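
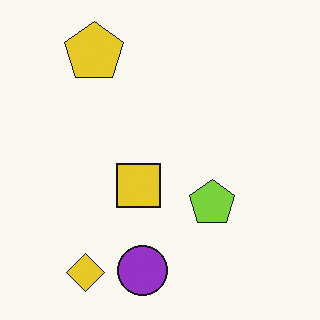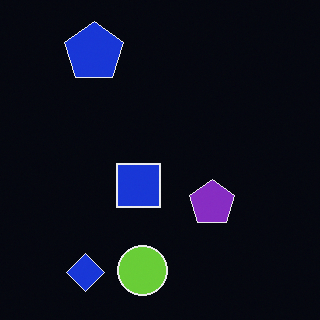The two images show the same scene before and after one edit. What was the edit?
This is the original image color-inverted (negative).

The light background has become dark and every shape's color is its complement — a photographic negative.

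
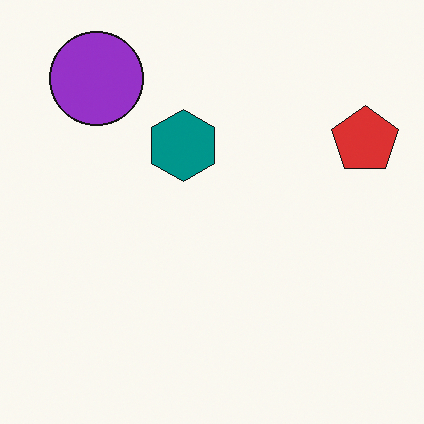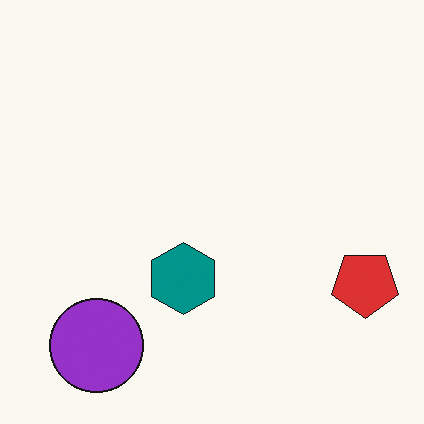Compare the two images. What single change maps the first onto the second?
The image was flipped vertically (top ↔ bottom).

The purple circle is in the top-left of the first image and the bottom-left of the second — shapes on opposite sides of the horizontal midline have swapped in a mirror flip.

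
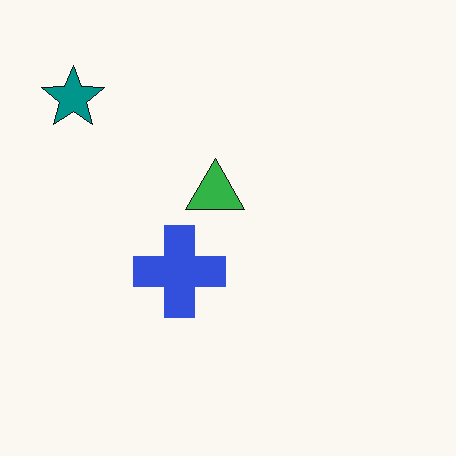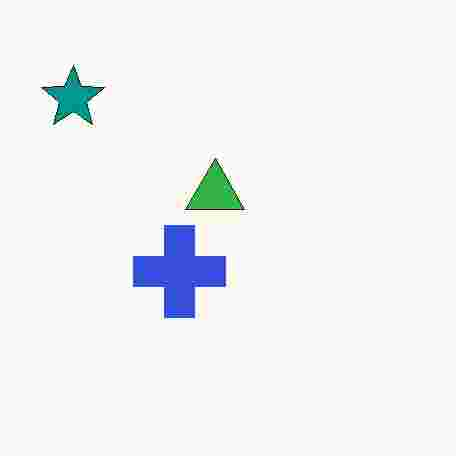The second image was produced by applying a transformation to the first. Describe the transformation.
This is the original image heavily JPEG-compressed with obvious blocking artifacts.

Blocky 8×8 compression artifacts appear around shape edges and the flat background shows ringing — characteristic JPEG degradation.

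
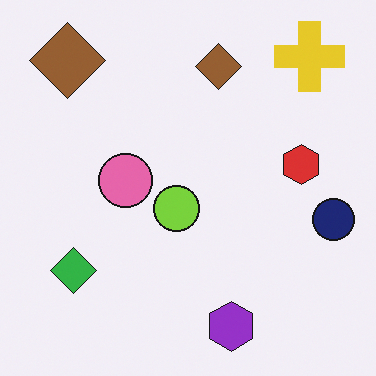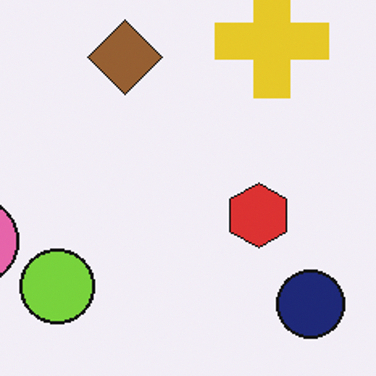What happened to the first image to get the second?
Cropped to a modestly smaller region and rescaled.

The visible shapes are larger and the field of view is narrower; shapes near the original edges may be partly or wholly outside the frame — a crop-and-rescale.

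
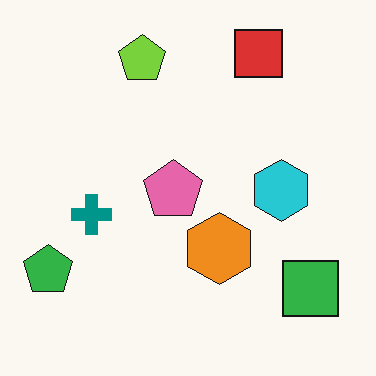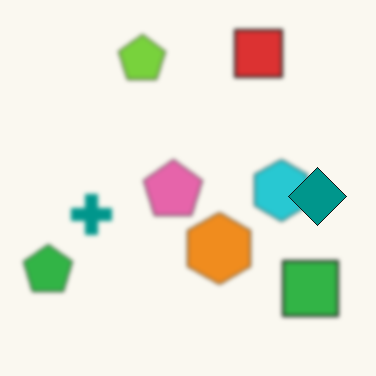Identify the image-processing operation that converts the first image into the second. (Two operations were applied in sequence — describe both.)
The second image is the first slightly softened, then overlaid with an additional teal diamond.

Shape edges and outlines are uniformly softened across the whole image. A teal diamond appears in the second image that is absent from the first.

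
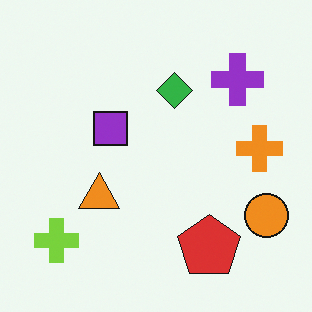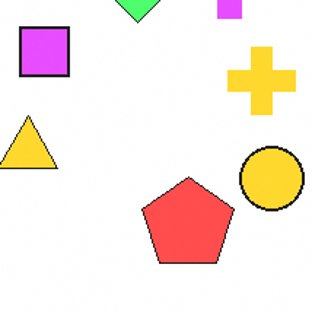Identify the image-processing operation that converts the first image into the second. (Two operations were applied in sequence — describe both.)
This is the original image brightened a lot, then cropped slightly and scaled back up.

Every pixel — background and shapes alike — is uniformly brightened. The visible shapes are larger and the field of view is narrower; shapes near the original edges may be partly or wholly outside the frame — a crop-and-rescale.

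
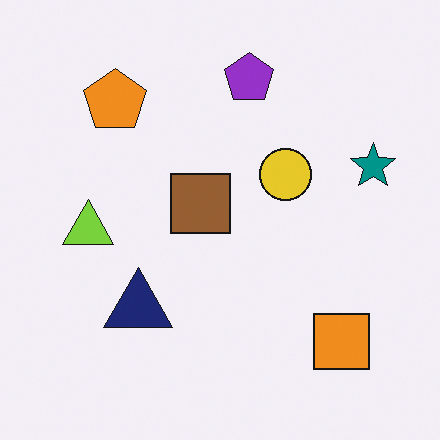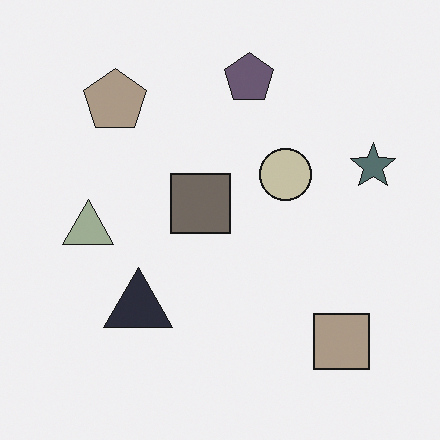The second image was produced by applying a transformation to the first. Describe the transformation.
The transformation is: made much more muted (saturation change).

All colors are more muted and greyish — a global saturation change.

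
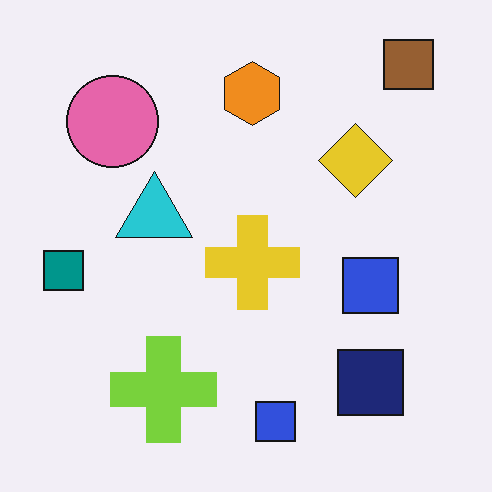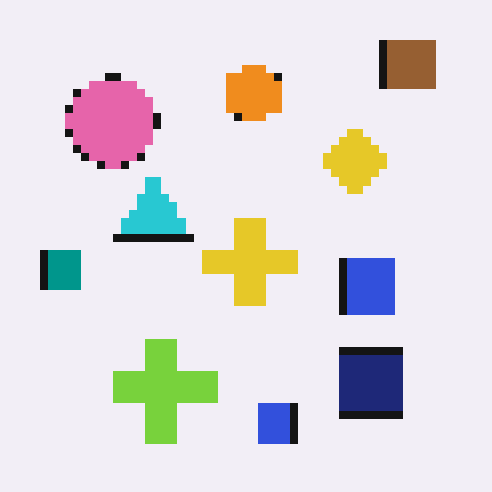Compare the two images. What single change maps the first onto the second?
It was moderately pixelated.

Shapes are reduced to large square blocks; fine edges and outlines are lost — a downscale-then-upscale (mosaic) effect.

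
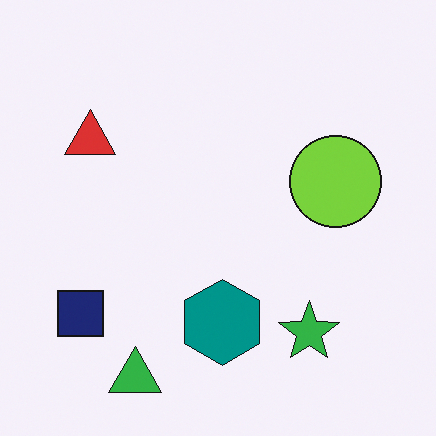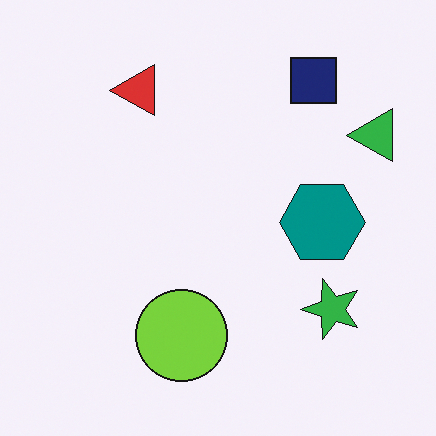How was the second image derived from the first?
The transformation is: transposed (reflected across the top-left ↔ bottom-right diagonal).

Shapes have swapped their row and column positions — what was in the top-right is now in the bottom-left — a diagonal reflection.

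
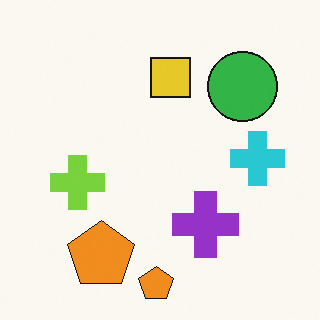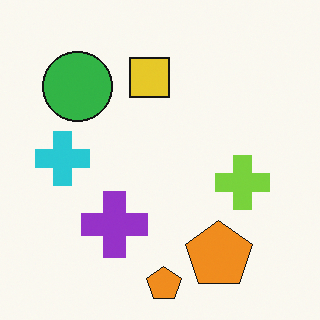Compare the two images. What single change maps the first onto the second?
The second image is the first flipped horizontally (left ↔ right).

The cyan cross is in the right of the first image and the left of the second — shapes on opposite sides of the vertical midline have swapped in a mirror flip.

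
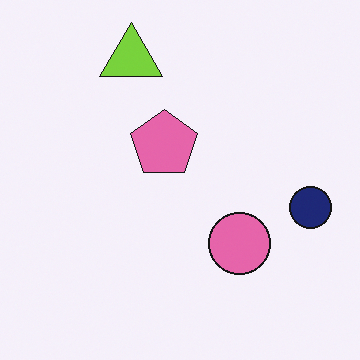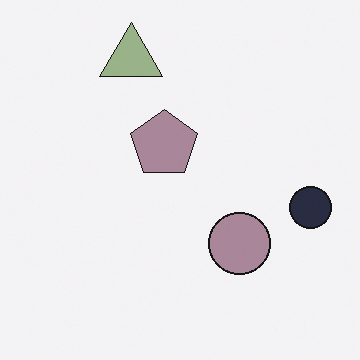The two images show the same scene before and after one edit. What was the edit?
Heavily desaturated.

All colors are more muted and greyish — a global saturation change.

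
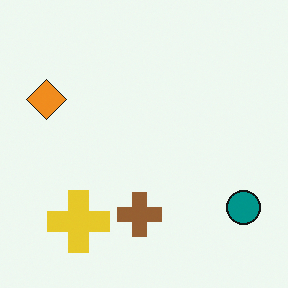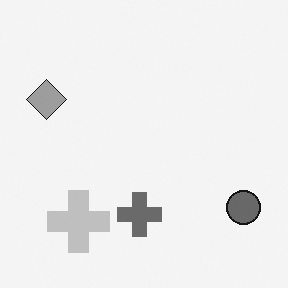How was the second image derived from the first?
It was converted to grayscale.

All color is removed — every shape is now a shade of grey.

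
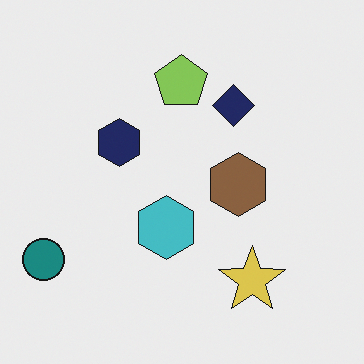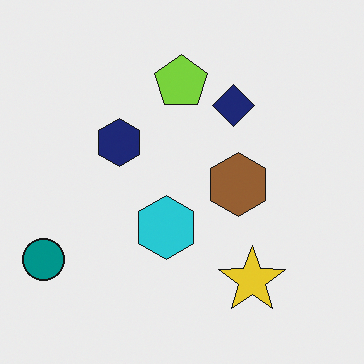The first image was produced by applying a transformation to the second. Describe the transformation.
The transformation is: slightly desaturated.

All colors are more muted and greyish — a global saturation change.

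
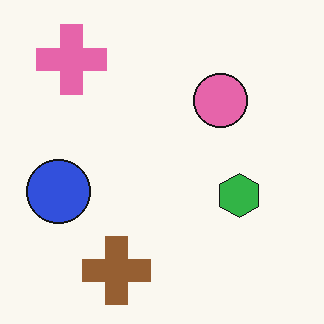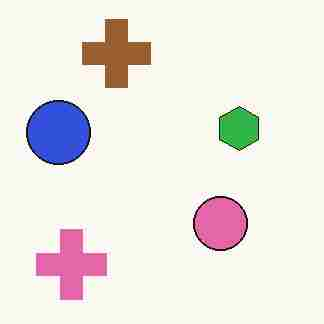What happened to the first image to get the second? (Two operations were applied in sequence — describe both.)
This is the original image flipped vertically (top ↔ bottom), then heavily JPEG-compressed with obvious blocking artifacts.

The brown cross is in the bottom of the first image and the top of the second — shapes on opposite sides of the horizontal midline have swapped in a mirror flip. Blocky 8×8 compression artifacts appear around shape edges and the flat background shows ringing — characteristic JPEG degradation.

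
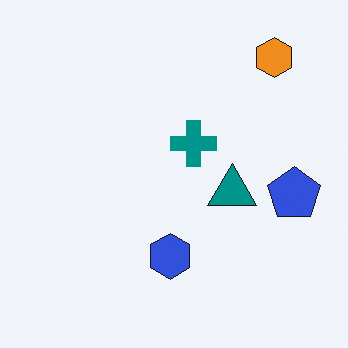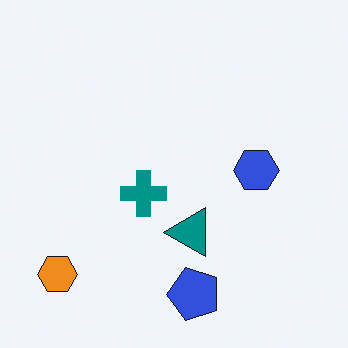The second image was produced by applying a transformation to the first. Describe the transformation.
It was transposed (reflected across the top-left ↔ bottom-right diagonal).

Shapes have swapped their row and column positions — what was in the top-right is now in the bottom-left — a diagonal reflection.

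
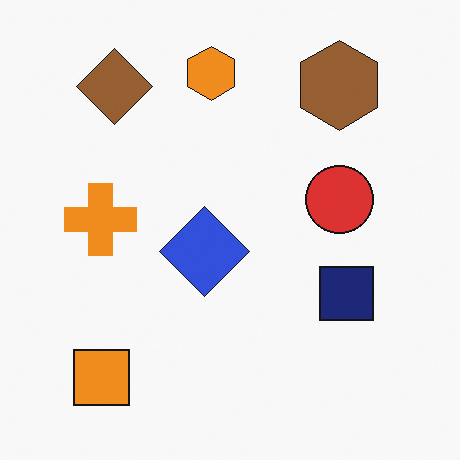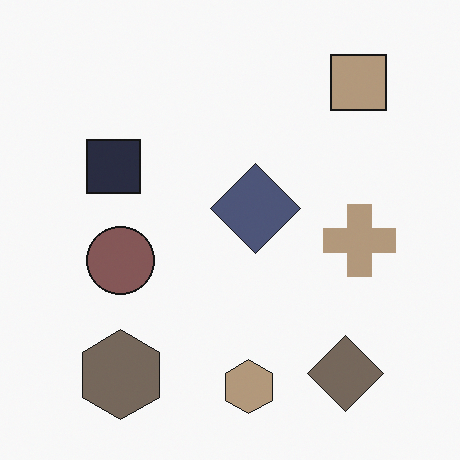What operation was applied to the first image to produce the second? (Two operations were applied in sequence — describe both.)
This is the original image rotated 180°, then heavily desaturated.

The orange square sits in the bottom-left of the first image and the top-right of the second — consistent with a whole-image 180° rotation. All colors are more muted and greyish — a global saturation change.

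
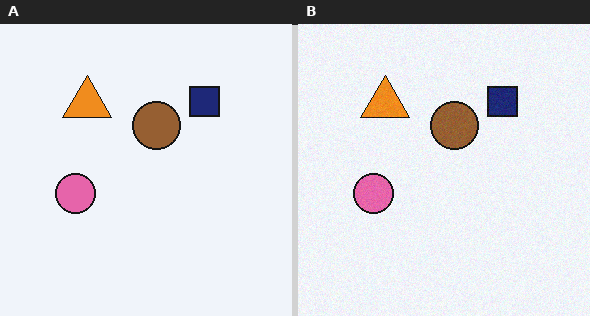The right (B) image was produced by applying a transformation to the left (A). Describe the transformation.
This is the original image degraded with light additive noise.

Random speckle covers the whole image, including the flat background.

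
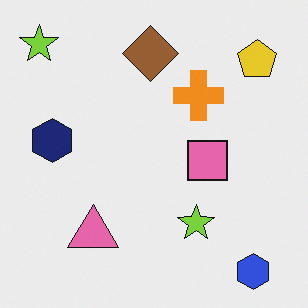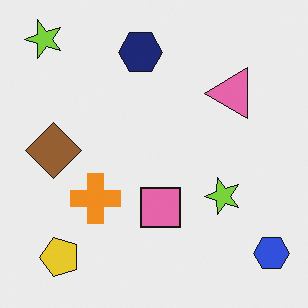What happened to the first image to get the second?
Transposed (reflected across the top-left ↔ bottom-right diagonal).

Shapes have swapped their row and column positions — what was in the top-right is now in the bottom-left — a diagonal reflection.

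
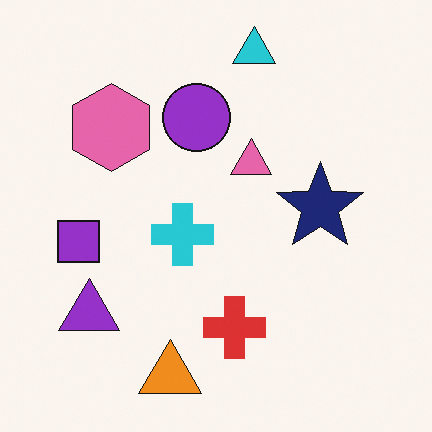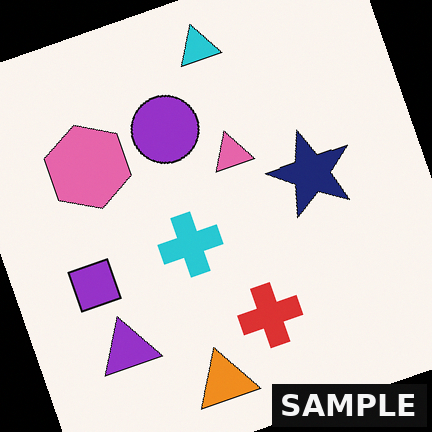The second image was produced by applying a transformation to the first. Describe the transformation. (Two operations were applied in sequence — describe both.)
The second image is the first rotated counter-clockwise by a clearly visible amount, then watermarked with the text "SAMPLE" in the lower-right corner.

Every shape is tilted by the same angle and the image corners show triangular fill wedges — a whole-image rotation by a non-right angle. A dark label reading "SAMPLE" appears in the lower-right corner.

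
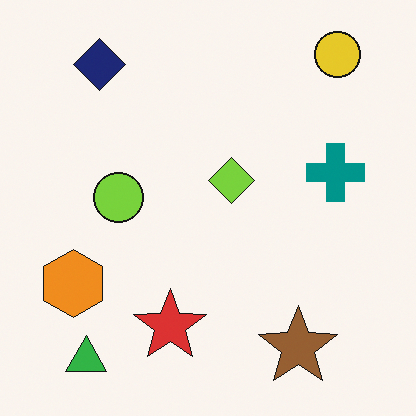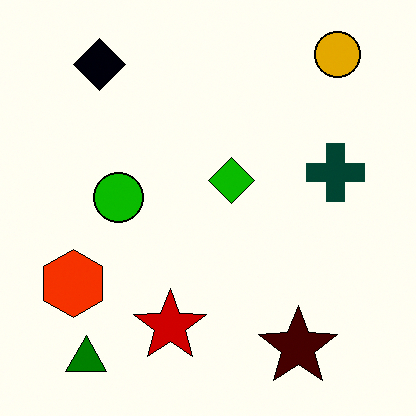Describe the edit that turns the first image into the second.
This is the original image given much higher contrast.

Tones are pushed away from mid-grey across the whole image — a global contrast change.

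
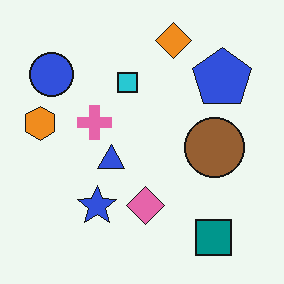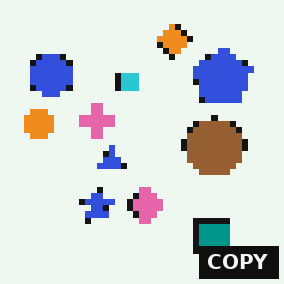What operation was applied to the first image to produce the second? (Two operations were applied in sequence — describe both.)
It was pixelated into visible square blocks, then watermarked with the text "COPY" in the lower-right corner.

Shapes are reduced to large square blocks; fine edges and outlines are lost — a downscale-then-upscale (mosaic) effect. A dark label reading "COPY" appears in the lower-right corner.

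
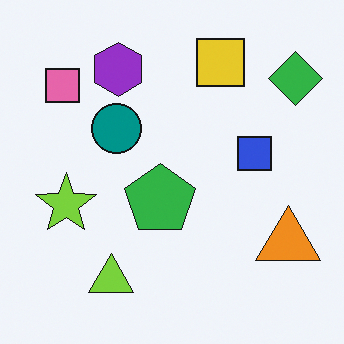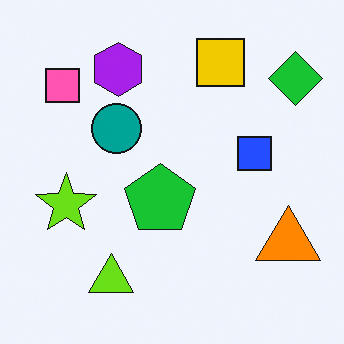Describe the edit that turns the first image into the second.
It was slightly oversaturated.

All colors are more vivid — a global saturation change.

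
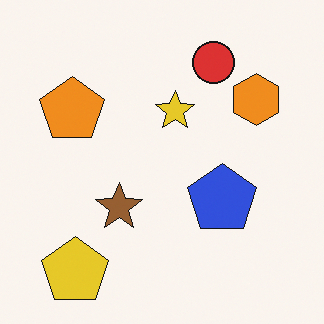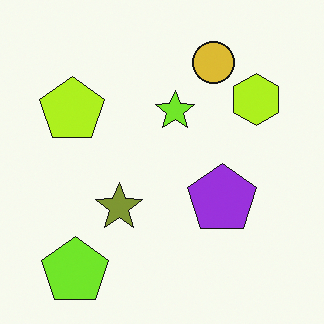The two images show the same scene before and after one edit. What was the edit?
Hue-shifted by a small amount.

Every shape's color has rotated by the same amount around the hue wheel — a uniform hue shift.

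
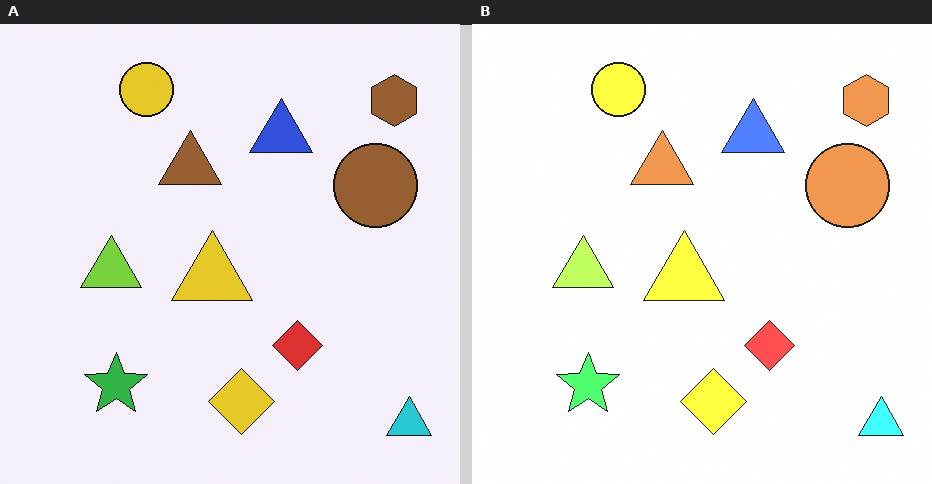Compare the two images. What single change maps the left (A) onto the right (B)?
It was noticeably brightened.

Every pixel — background and shapes alike — is uniformly brightened.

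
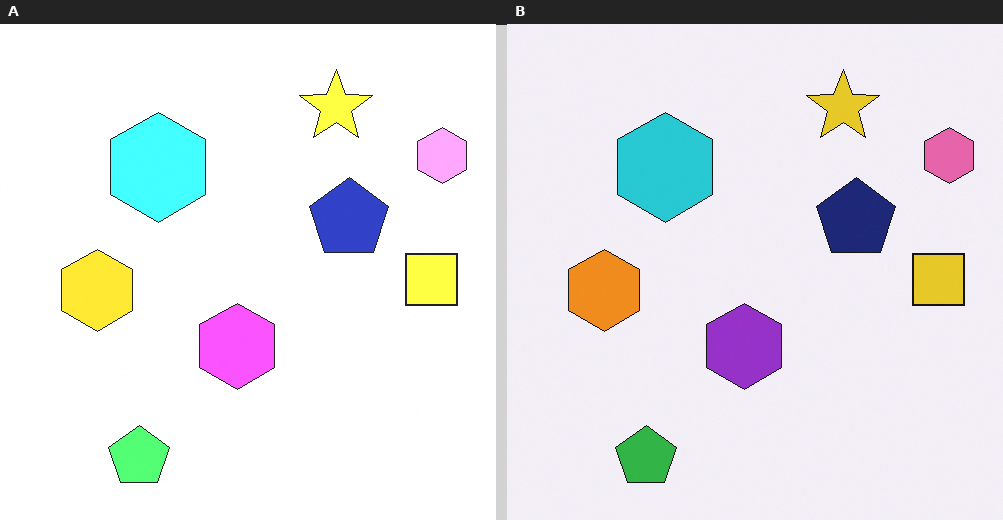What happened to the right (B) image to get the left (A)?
The transformation is: brightened a lot.

Every pixel — background and shapes alike — is uniformly brightened.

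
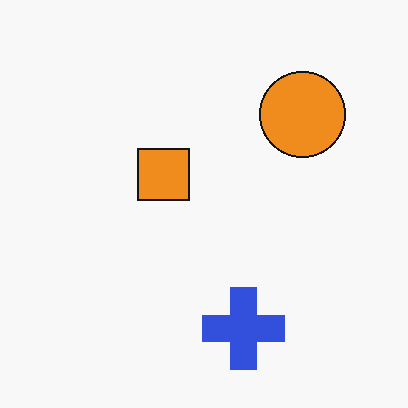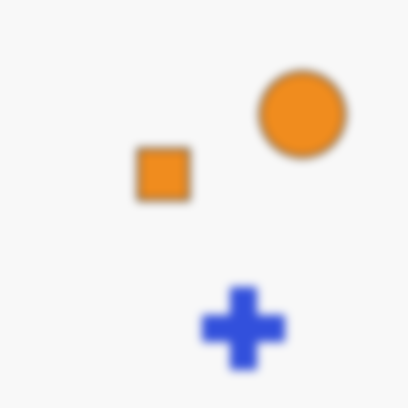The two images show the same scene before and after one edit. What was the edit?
It was moderately blurred.

Shape edges and outlines are uniformly softened across the whole image.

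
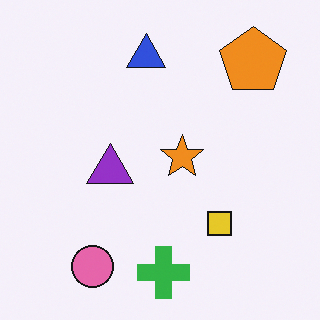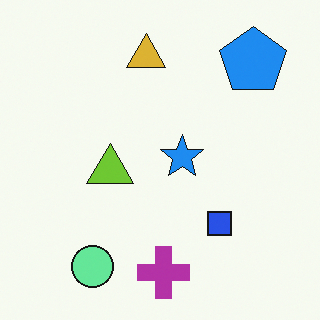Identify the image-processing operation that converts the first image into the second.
This is the original image hue-shifted through roughly half the color wheel.

Every shape's color has rotated by the same amount around the hue wheel — a uniform hue shift.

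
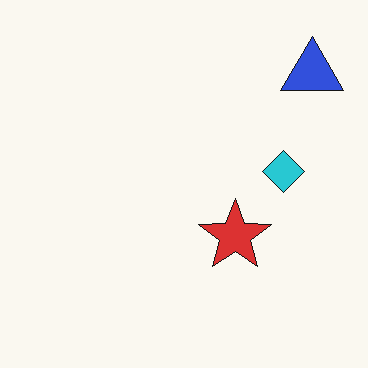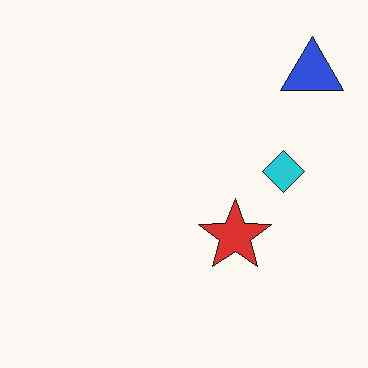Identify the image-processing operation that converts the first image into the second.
This is the original image given moderate JPEG compression.

Blocky 8×8 compression artifacts appear around shape edges and the flat background shows ringing — characteristic JPEG degradation.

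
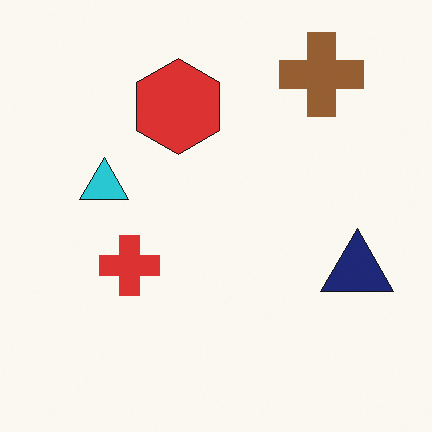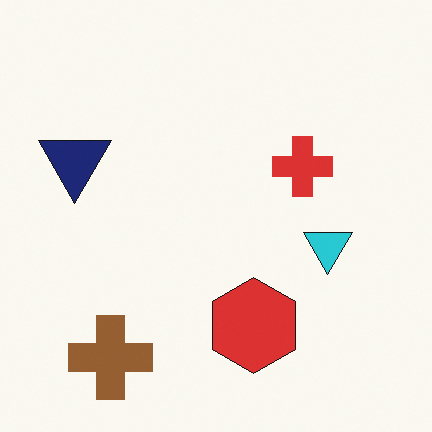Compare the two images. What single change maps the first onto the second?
Rotated 180°.

The brown cross sits in the top-right of the first image and the bottom-left of the second — consistent with a whole-image 180° rotation.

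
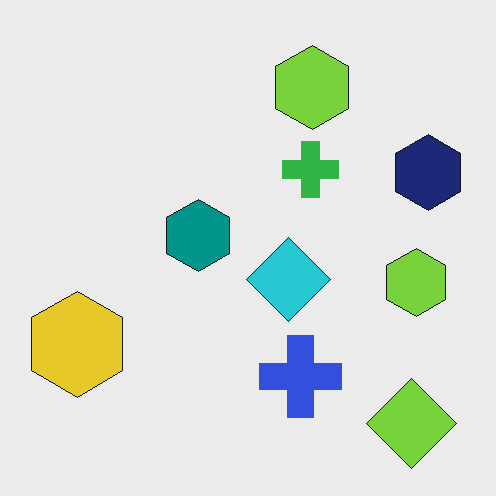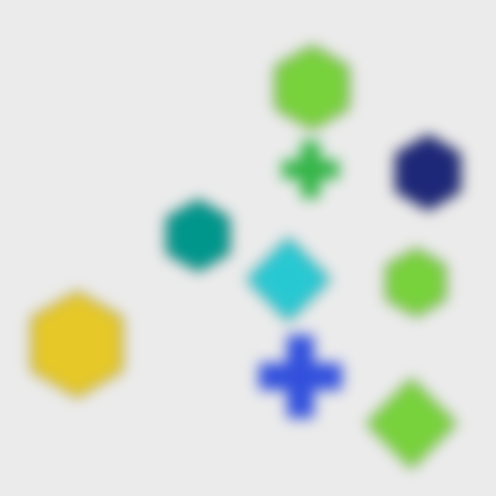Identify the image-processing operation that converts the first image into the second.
The second image is the first strongly gaussian-blurred.

Shape edges and outlines are uniformly softened across the whole image.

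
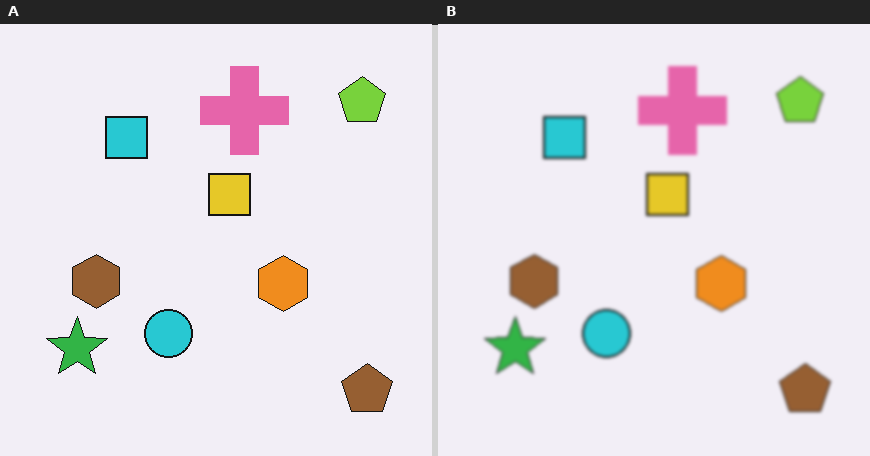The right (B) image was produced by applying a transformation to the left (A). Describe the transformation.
Slightly softened.

Shape edges and outlines are uniformly softened across the whole image.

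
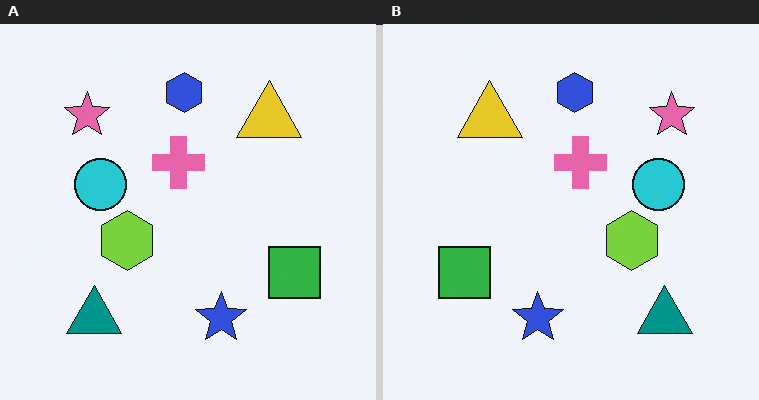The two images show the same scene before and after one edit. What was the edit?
The image was flipped horizontally (left ↔ right).

The green square is in the right of the left (A) image and the left of the right (B) — shapes on opposite sides of the vertical midline have swapped in a mirror flip.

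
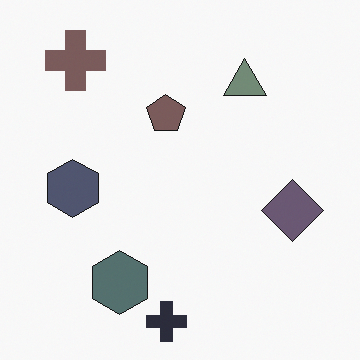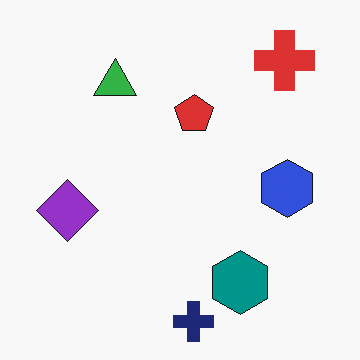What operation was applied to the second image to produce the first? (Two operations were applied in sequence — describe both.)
The transformation is: made much more muted (saturation change), then flipped horizontally (left ↔ right).

All colors are more muted and greyish — a global saturation change. The purple diamond is in the left of the second image and the right of the first — shapes on opposite sides of the vertical midline have swapped in a mirror flip.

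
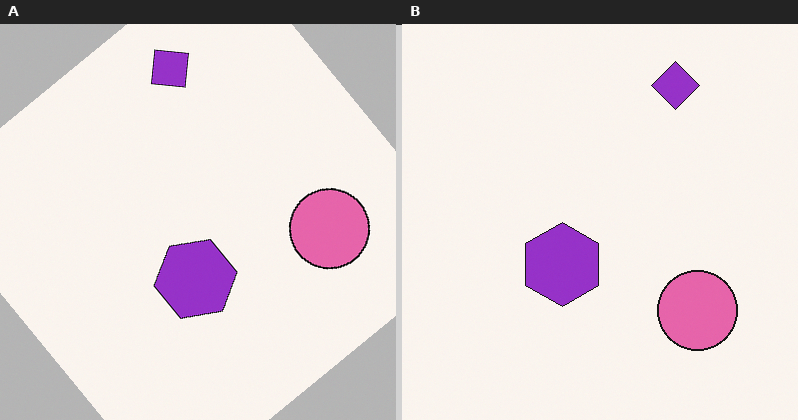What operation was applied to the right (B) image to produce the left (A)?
The left (A) image is the right (B) rotated counter-clockwise by a large amount — several tens of degrees.

Every shape is tilted by the same angle and the image corners show triangular fill wedges — a whole-image rotation by a non-right angle.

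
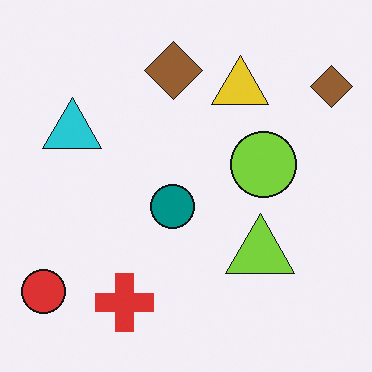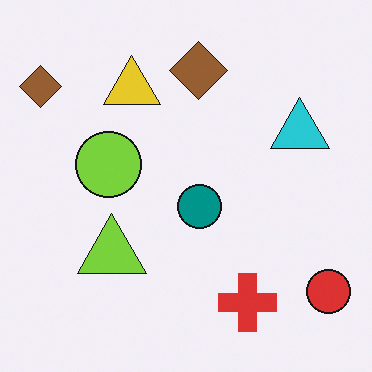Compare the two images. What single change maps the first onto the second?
This is the original image flipped horizontally (left ↔ right).

The red circle is in the bottom-left of the first image and the bottom-right of the second — shapes on opposite sides of the vertical midline have swapped in a mirror flip.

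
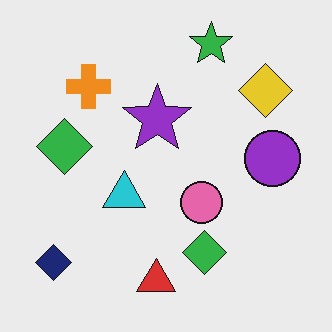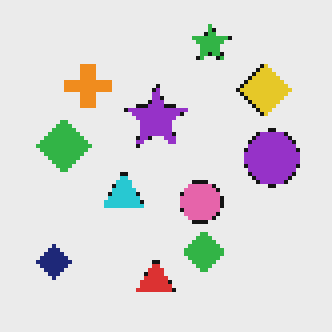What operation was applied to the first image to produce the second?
The second image is the first lightly pixelated (a mild mosaic effect).

Shapes are reduced to large square blocks; fine edges and outlines are lost — a downscale-then-upscale (mosaic) effect.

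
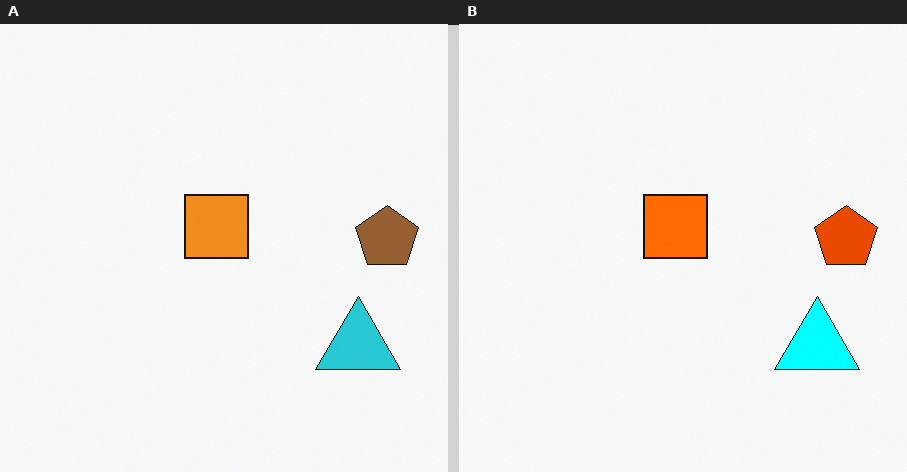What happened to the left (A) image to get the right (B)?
The image was heavily oversaturated.

All colors are more vivid — a global saturation change.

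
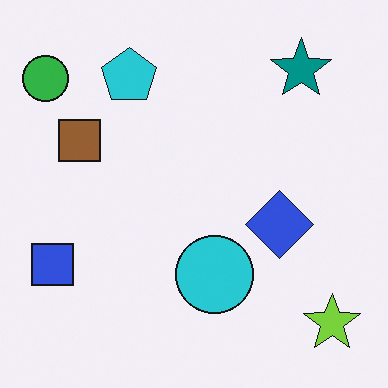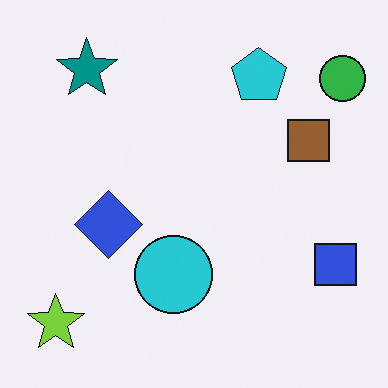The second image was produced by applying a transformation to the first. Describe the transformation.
The second image is the first flipped horizontally (left ↔ right).

The green circle is in the top-left of the first image and the top-right of the second — shapes on opposite sides of the vertical midline have swapped in a mirror flip.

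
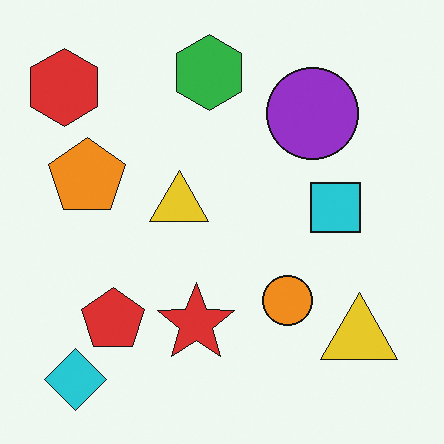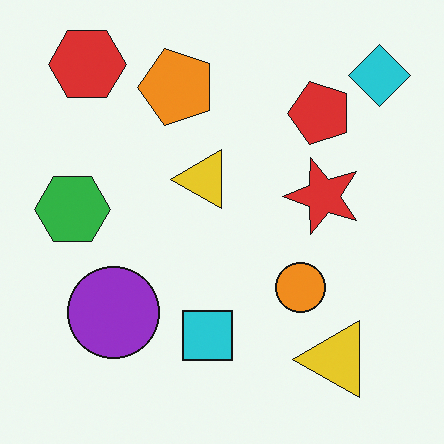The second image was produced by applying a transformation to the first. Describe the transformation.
Transposed (reflected across the top-left ↔ bottom-right diagonal).

Shapes have swapped their row and column positions — what was in the top-right is now in the bottom-left — a diagonal reflection.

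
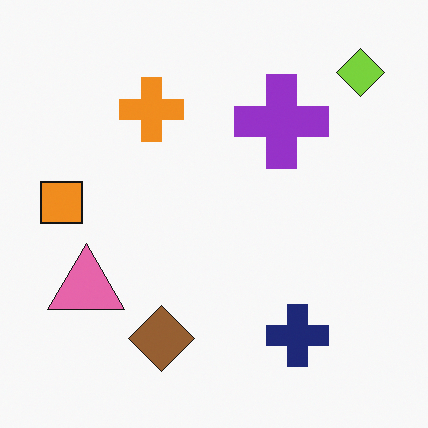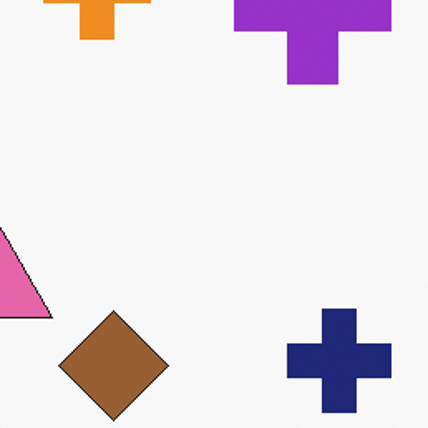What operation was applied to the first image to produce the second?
It was cropped tightly and scaled back up.

The visible shapes are larger and the field of view is narrower; shapes near the original edges may be partly or wholly outside the frame — a crop-and-rescale.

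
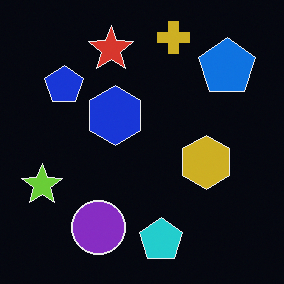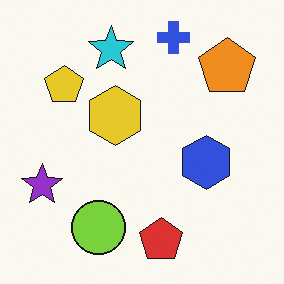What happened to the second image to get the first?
It was color-inverted (negative).

The light background has become dark and every shape's color is its complement — a photographic negative.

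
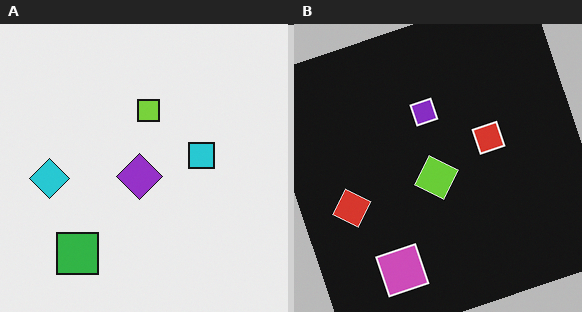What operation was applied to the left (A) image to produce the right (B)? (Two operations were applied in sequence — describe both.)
It was rotated counter-clockwise by a clearly visible amount, then color-inverted (negative).

Every shape is tilted by the same angle and the image corners show triangular fill wedges — a whole-image rotation by a non-right angle. The light background has become dark and every shape's color is its complement — a photographic negative.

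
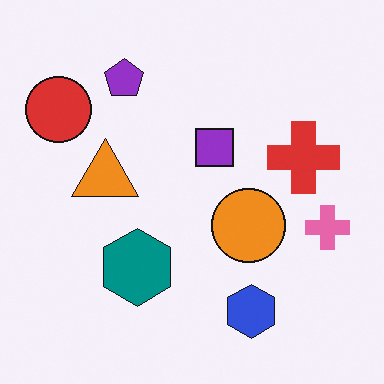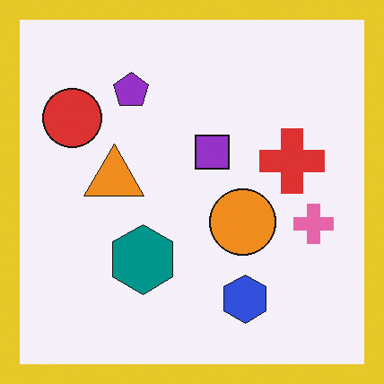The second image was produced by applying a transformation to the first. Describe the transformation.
It was framed with a yellow border.

A solid yellow frame runs around the edge of the second image, with the content slightly shrunk inside it.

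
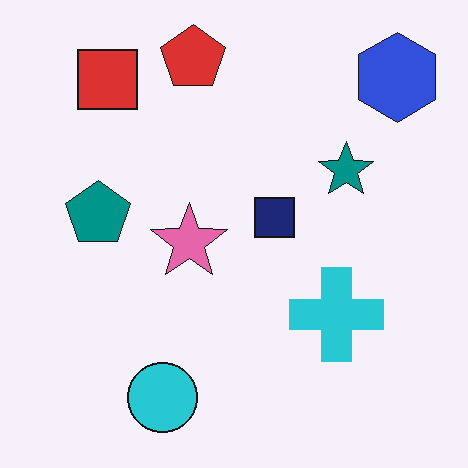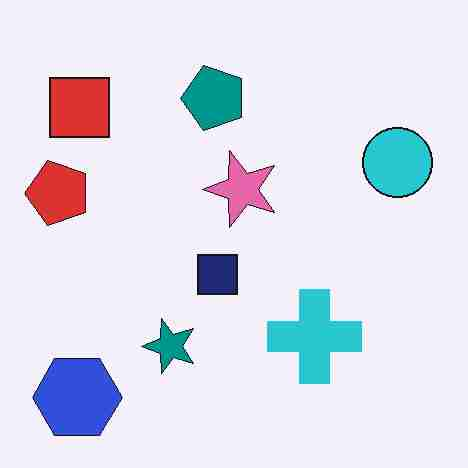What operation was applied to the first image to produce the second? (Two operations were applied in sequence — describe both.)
It was transposed (reflected across the top-left ↔ bottom-right diagonal), then heavily JPEG-compressed with obvious blocking artifacts.

Shapes have swapped their row and column positions — what was in the top-right is now in the bottom-left — a diagonal reflection. Blocky 8×8 compression artifacts appear around shape edges and the flat background shows ringing — characteristic JPEG degradation.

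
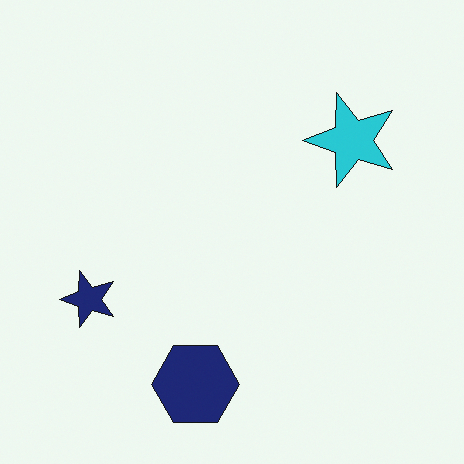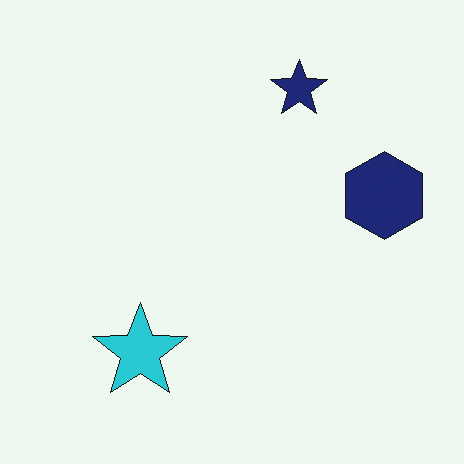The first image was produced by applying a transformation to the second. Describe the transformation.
Transposed (reflected across the top-left ↔ bottom-right diagonal).

Shapes have swapped their row and column positions — what was in the top-right is now in the bottom-left — a diagonal reflection.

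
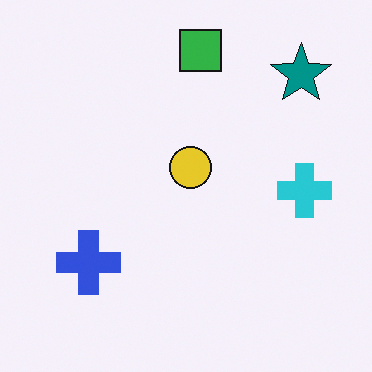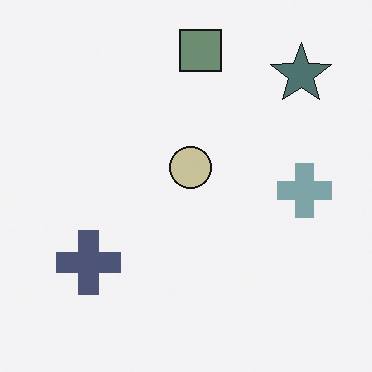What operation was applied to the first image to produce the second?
The second image is the first heavily desaturated.

All colors are more muted and greyish — a global saturation change.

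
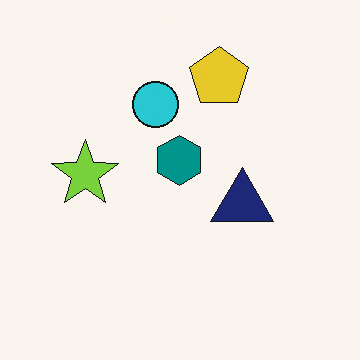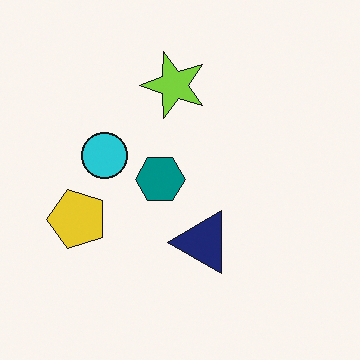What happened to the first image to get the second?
This is the original image transposed (reflected across the top-left ↔ bottom-right diagonal).

Shapes have swapped their row and column positions — what was in the top-right is now in the bottom-left — a diagonal reflection.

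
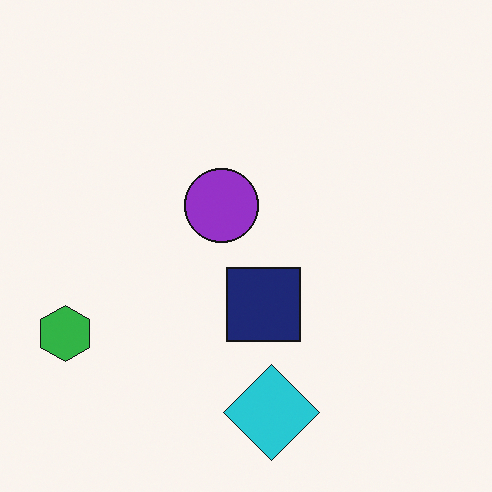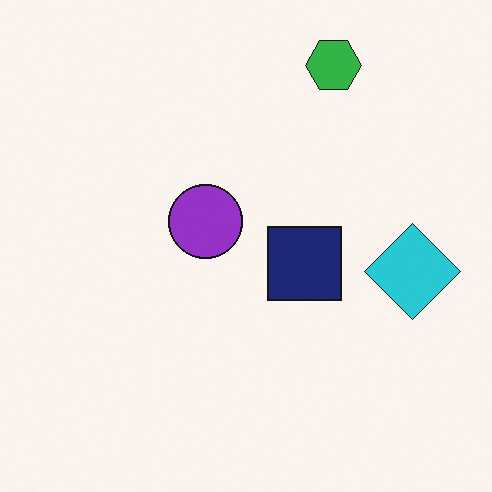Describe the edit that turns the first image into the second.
The image was transposed (reflected across the top-left ↔ bottom-right diagonal).

Shapes have swapped their row and column positions — what was in the top-right is now in the bottom-left — a diagonal reflection.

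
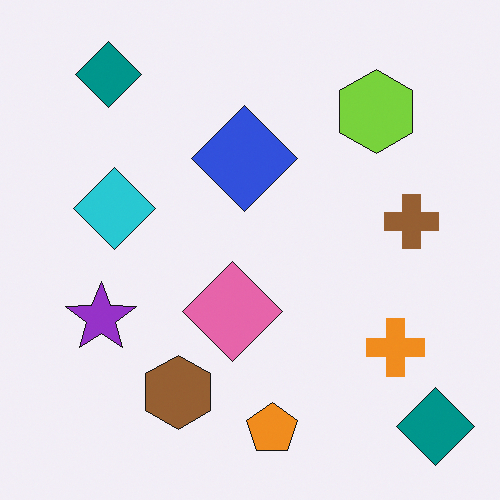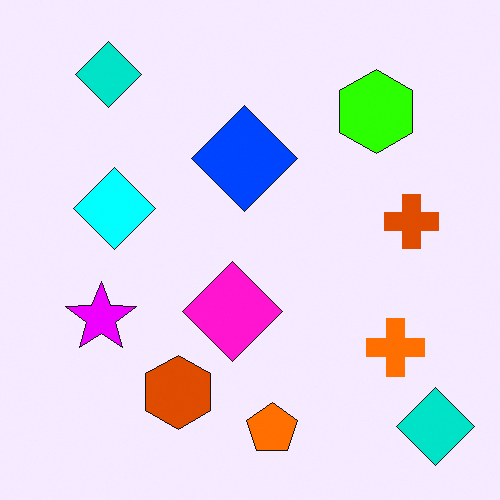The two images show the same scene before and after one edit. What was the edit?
Made much more vivid (saturation change).

All colors are more vivid — a global saturation change.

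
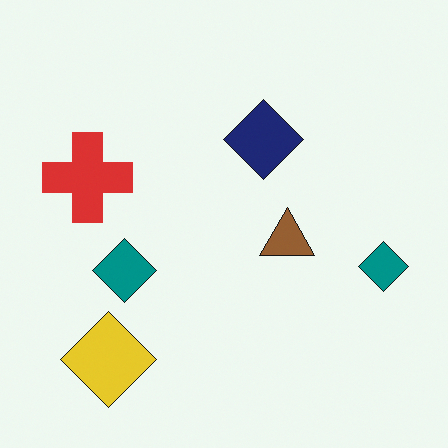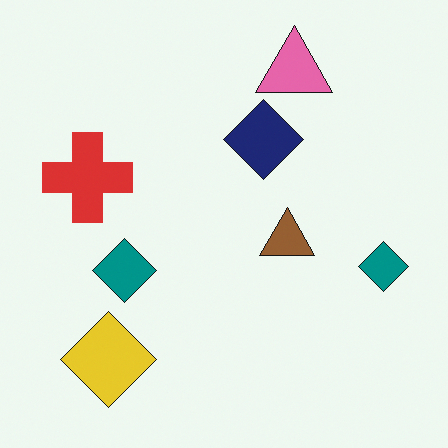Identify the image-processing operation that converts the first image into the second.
Overlaid with an additional pink triangle.

A pink triangle appears in the second image that is absent from the first.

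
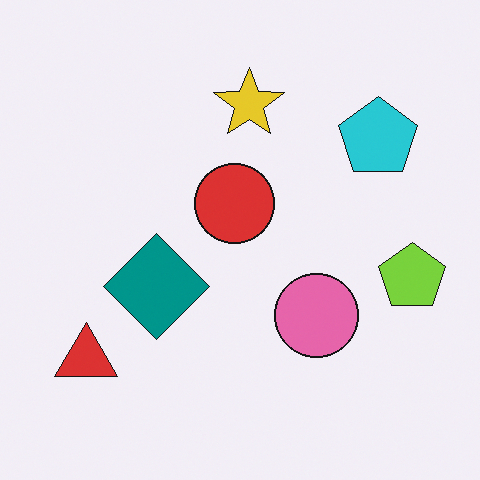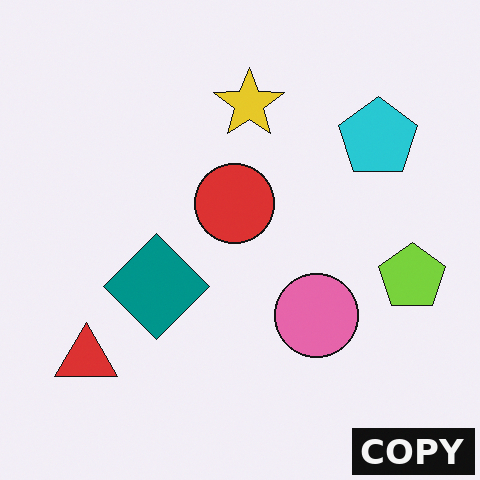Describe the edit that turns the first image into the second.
This is the original image watermarked with the text "COPY" in the lower-right corner.

A dark label reading "COPY" appears in the lower-right corner.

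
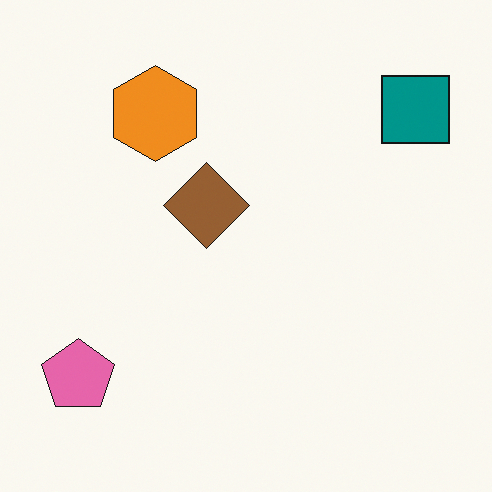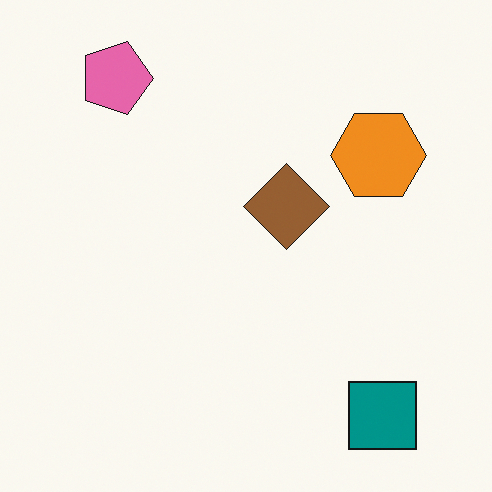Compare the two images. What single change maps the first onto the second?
The transformation is: rotated 90° clockwise.

The teal square sits in the top-right of the first image and the bottom-right of the second — consistent with a whole-image 90° clockwise rotation.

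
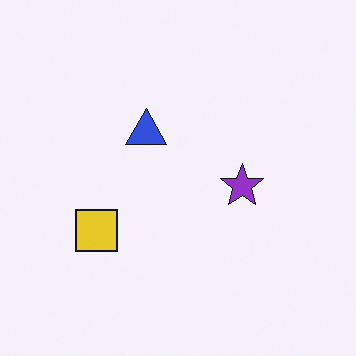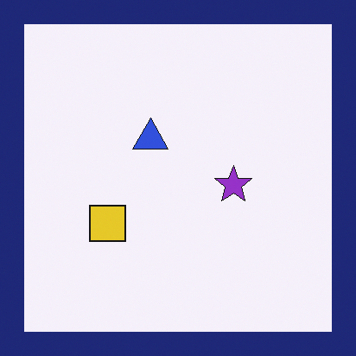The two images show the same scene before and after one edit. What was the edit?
The transformation is: framed with a navy border.

A solid navy frame runs around the edge of the second image, with the content slightly shrunk inside it.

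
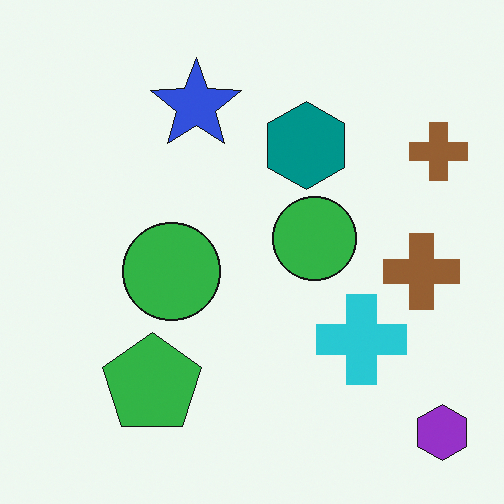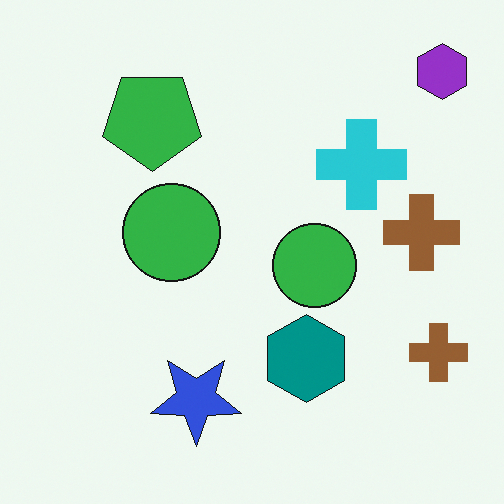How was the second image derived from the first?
It was flipped vertically (top ↔ bottom).

The purple hexagon is in the bottom-right of the first image and the top-right of the second — shapes on opposite sides of the horizontal midline have swapped in a mirror flip.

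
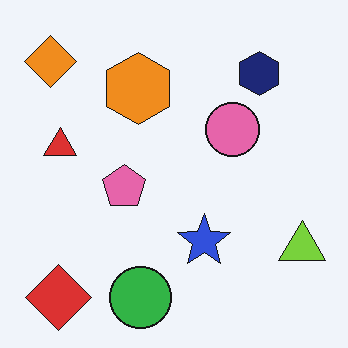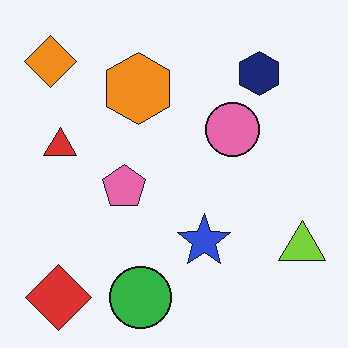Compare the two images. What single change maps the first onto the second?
JPEG-compressed with visible artifacts.

Blocky 8×8 compression artifacts appear around shape edges and the flat background shows ringing — characteristic JPEG degradation.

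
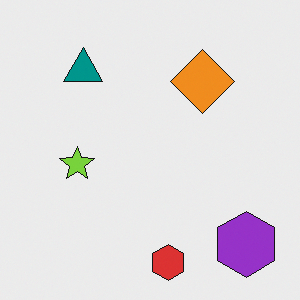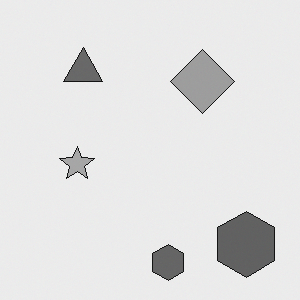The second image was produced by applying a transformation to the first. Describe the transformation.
Converted to grayscale.

All color is removed — every shape is now a shade of grey.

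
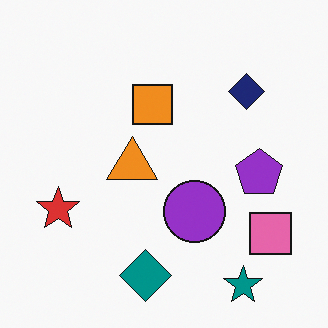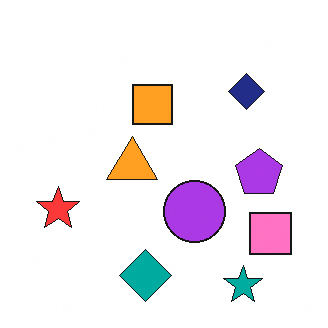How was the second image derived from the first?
The image was brightened a little.

Every pixel — background and shapes alike — is uniformly brightened.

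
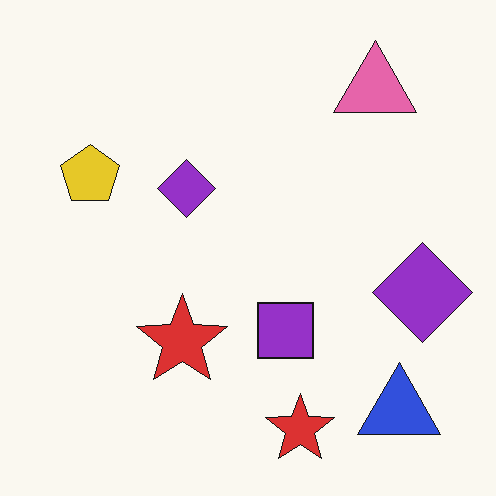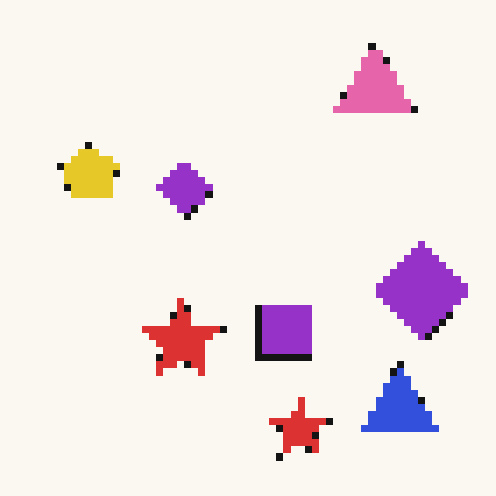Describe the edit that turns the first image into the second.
This is the original image pixelated into visible square blocks.

Shapes are reduced to large square blocks; fine edges and outlines are lost — a downscale-then-upscale (mosaic) effect.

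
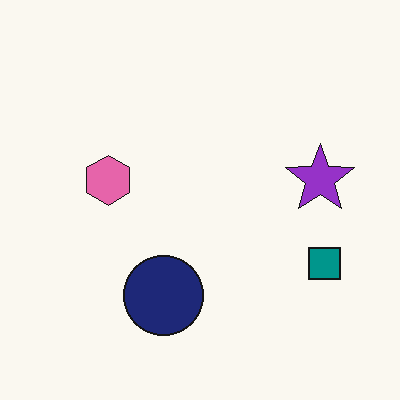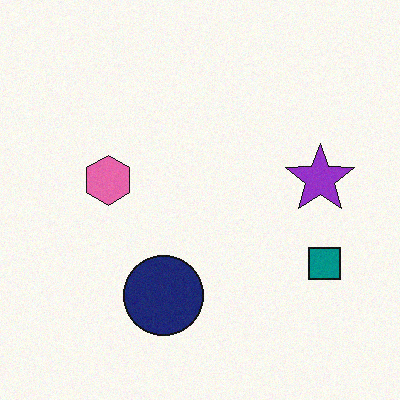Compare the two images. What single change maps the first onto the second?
The transformation is: degraded with light additive noise.

Random speckle covers the whole image, including the flat background.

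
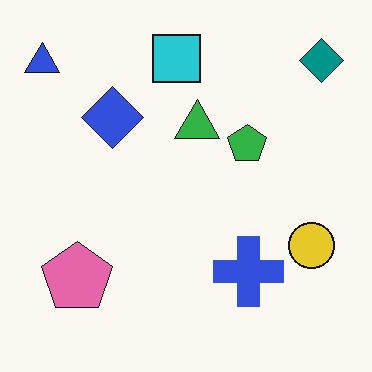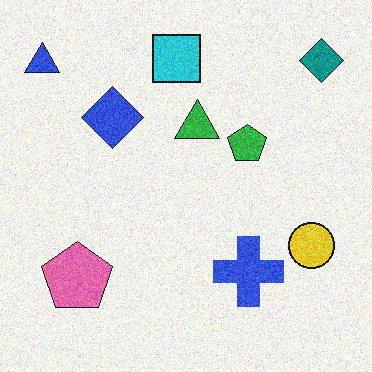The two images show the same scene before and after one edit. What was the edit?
This is the original image degraded with visible gaussian noise.

Random speckle covers the whole image, including the flat background.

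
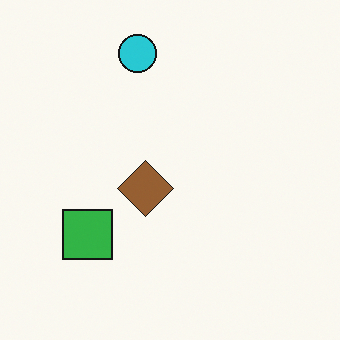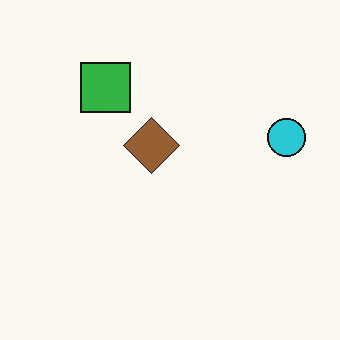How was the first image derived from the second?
The image was rotated 90° counter-clockwise.

The cyan circle sits in the right of the second image and the top of the first — consistent with a whole-image 90° counter-clockwise rotation.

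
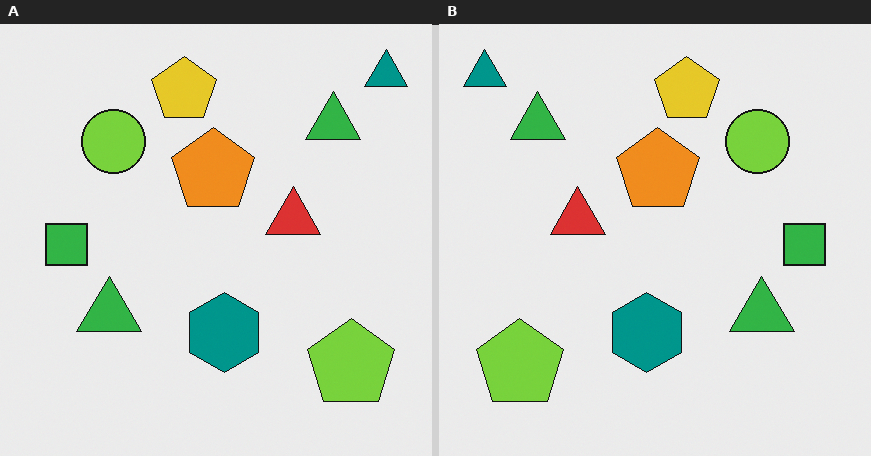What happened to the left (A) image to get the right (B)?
The image was flipped horizontally (left ↔ right).

The teal triangle is in the top-right of the left (A) image and the top-left of the right (B) — shapes on opposite sides of the vertical midline have swapped in a mirror flip.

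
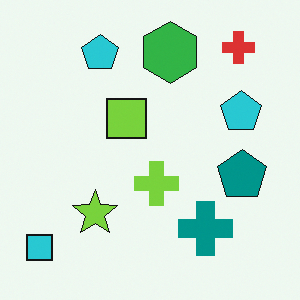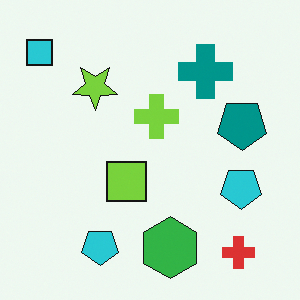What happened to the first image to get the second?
The transformation is: flipped vertically (top ↔ bottom).

The red cross is in the top-right of the first image and the bottom-right of the second — shapes on opposite sides of the horizontal midline have swapped in a mirror flip.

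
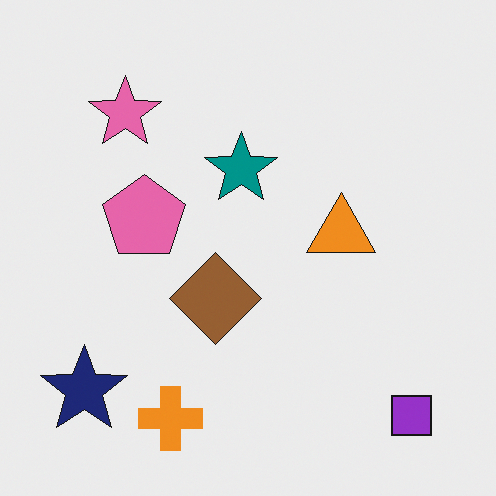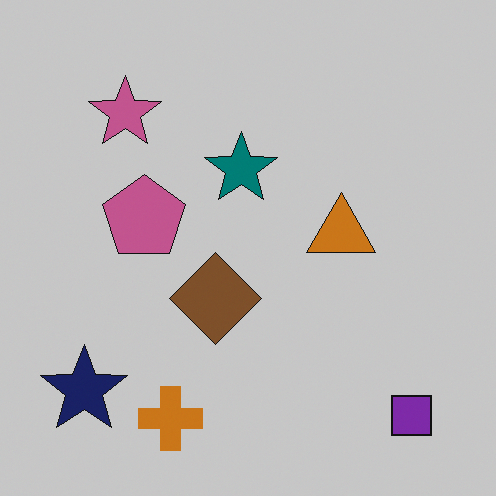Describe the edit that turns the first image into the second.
Darkened a little.

Every pixel — background and shapes alike — is uniformly darkened.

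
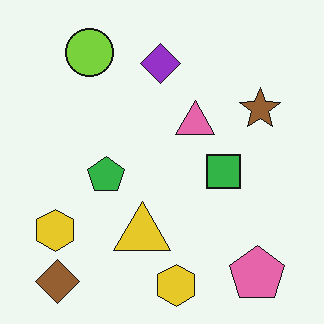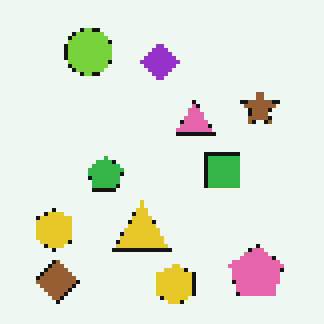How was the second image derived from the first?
It was lightly pixelated (a mild mosaic effect).

Shapes are reduced to large square blocks; fine edges and outlines are lost — a downscale-then-upscale (mosaic) effect.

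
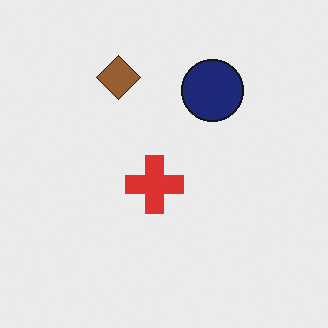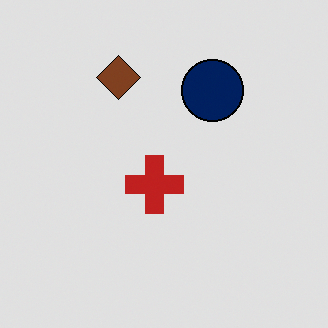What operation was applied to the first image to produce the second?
The transformation is: moderately posterized.

Each flat color has snapped to a coarser quantized level — most visibly, the near-white background has dropped to a flat grey.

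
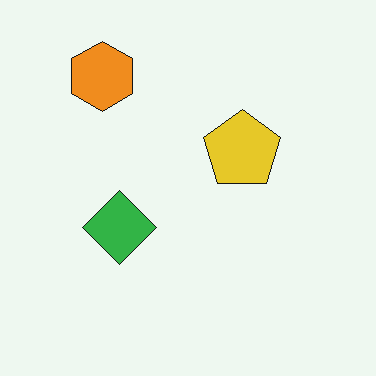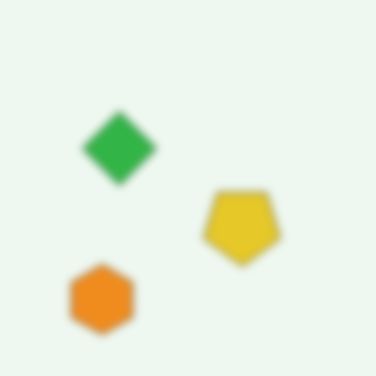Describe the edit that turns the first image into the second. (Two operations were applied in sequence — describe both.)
This is the original image moderately blurred, then flipped vertically (top ↔ bottom).

Shape edges and outlines are uniformly softened across the whole image. The orange hexagon is in the top-left of the first image and the bottom-left of the second — shapes on opposite sides of the horizontal midline have swapped in a mirror flip.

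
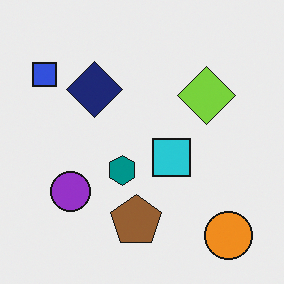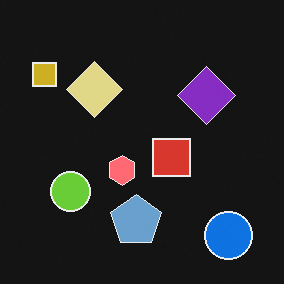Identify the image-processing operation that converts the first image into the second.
The second image is the first color-inverted (negative).

The light background has become dark and every shape's color is its complement — a photographic negative.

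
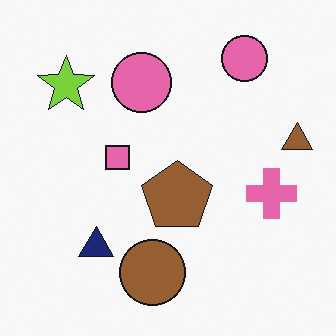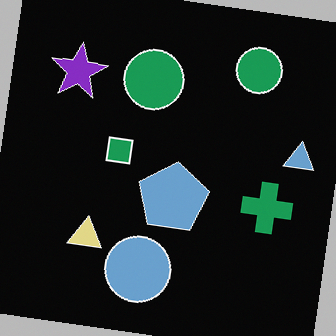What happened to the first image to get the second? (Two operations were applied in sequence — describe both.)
The image was rotated clockwise by a small amount, then color-inverted (negative).

Every shape is tilted by the same angle and the image corners show triangular fill wedges — a whole-image rotation by a non-right angle. The light background has become dark and every shape's color is its complement — a photographic negative.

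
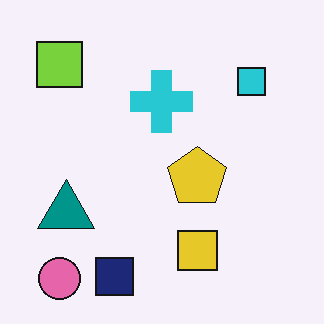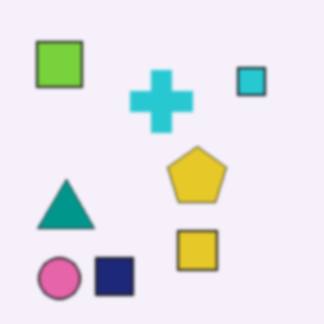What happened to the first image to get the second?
This is the original image given a subtle gaussian blur.

Shape edges and outlines are uniformly softened across the whole image.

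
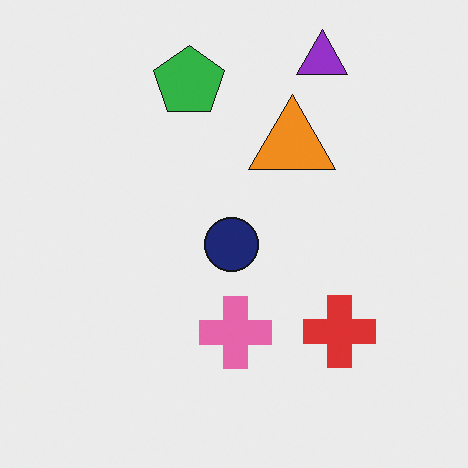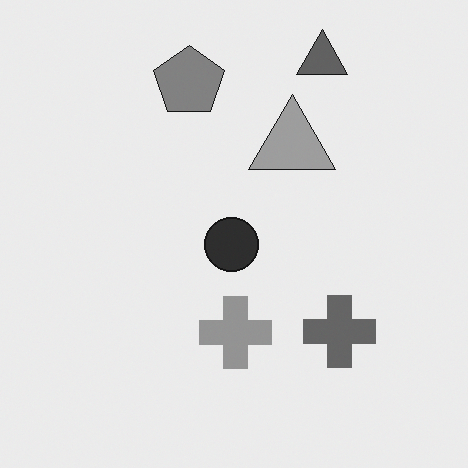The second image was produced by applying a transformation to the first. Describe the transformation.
The transformation is: converted to grayscale.

All color is removed — every shape is now a shade of grey.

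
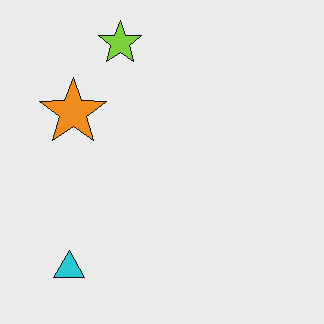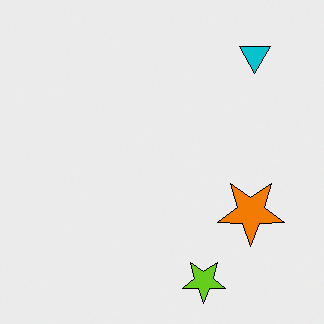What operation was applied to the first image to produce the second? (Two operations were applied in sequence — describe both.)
The second image is the first rotated 180°, then given slightly increased contrast.

The cyan triangle sits in the bottom-left of the first image and the top-right of the second — consistent with a whole-image 180° rotation. Tones are pushed away from mid-grey across the whole image — a global contrast change.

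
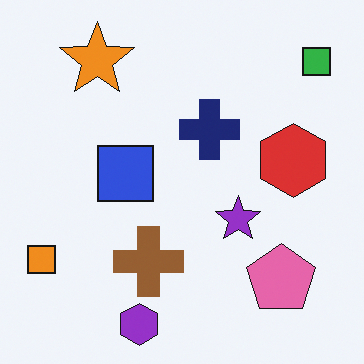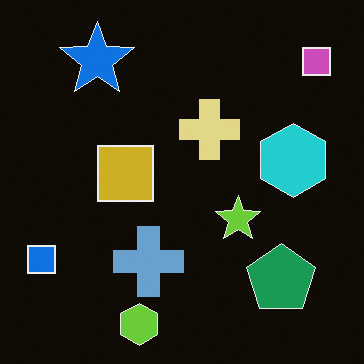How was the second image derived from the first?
The second image is the first color-inverted (negative).

The light background has become dark and every shape's color is its complement — a photographic negative.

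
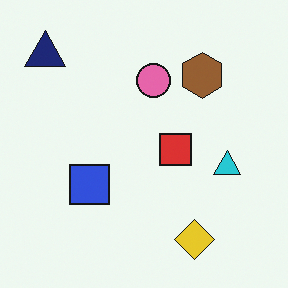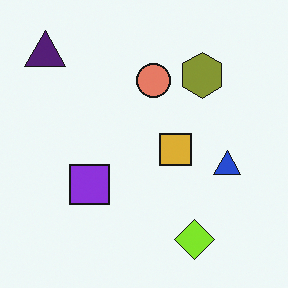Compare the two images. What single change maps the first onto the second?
The transformation is: hue-shifted slightly.

Every shape's color has rotated by the same amount around the hue wheel — a uniform hue shift.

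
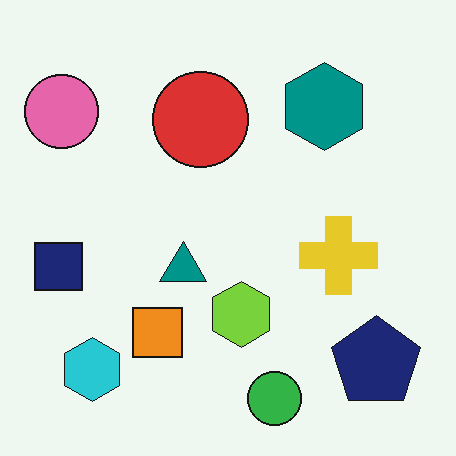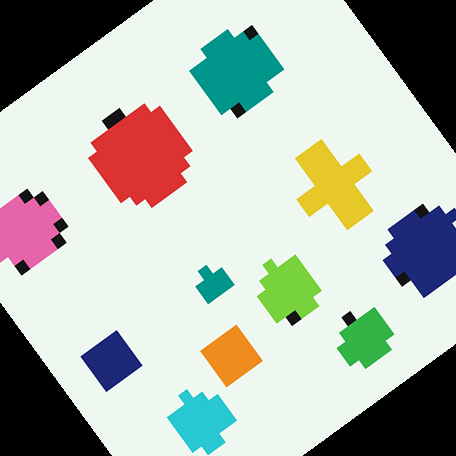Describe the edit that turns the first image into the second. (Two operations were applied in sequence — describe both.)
This is the original image heavily pixelated into large blocks, then rotated counter-clockwise by a large amount — several tens of degrees.

Shapes are reduced to large square blocks; fine edges and outlines are lost — a downscale-then-upscale (mosaic) effect. Every shape is tilted by the same angle and the image corners show triangular fill wedges — a whole-image rotation by a non-right angle.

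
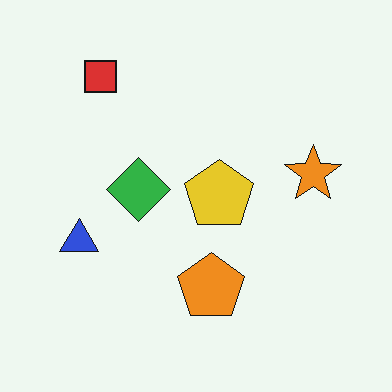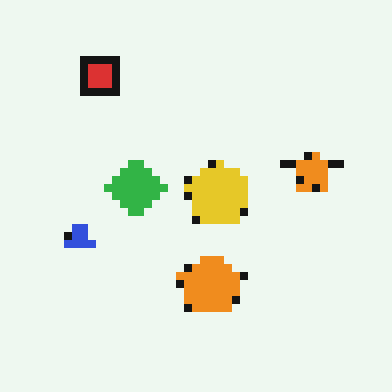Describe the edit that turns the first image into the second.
It was pixelated into visible square blocks.

Shapes are reduced to large square blocks; fine edges and outlines are lost — a downscale-then-upscale (mosaic) effect.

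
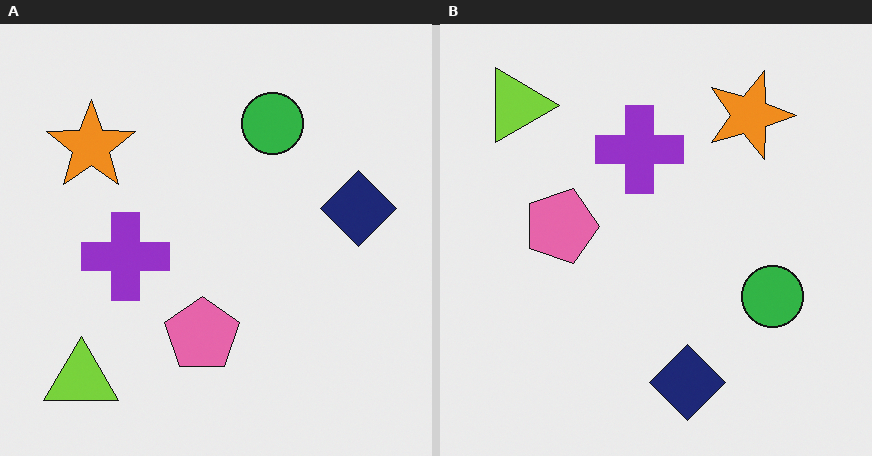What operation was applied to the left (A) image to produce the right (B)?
The transformation is: rotated 90° clockwise.

The lime triangle sits in the bottom-left of the left (A) image and the top-left of the right (B) — consistent with a whole-image 90° clockwise rotation.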